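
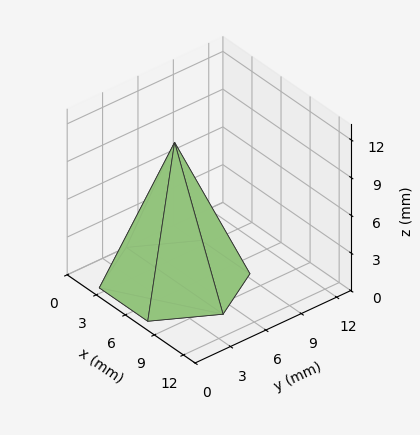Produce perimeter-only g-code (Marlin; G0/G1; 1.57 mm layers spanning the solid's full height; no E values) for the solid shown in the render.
Reading the render: the shape is a regular 6-sided pyramid, base circumscribed radius ≈ 5 mm, apex at z ≈ 11 mm (dimensions read to the nearest mm from the axis ticks). For the g-code, the solid's height is divided into equal slices at the stated Δz and each level perimeter traced with G1 moves after a G0 lift.

; perimeter-only toolpath
G21 ; units = mm
G90 ; absolute positioning
G28 ; home
; layer 1
G0 Z1.57
G0 X9.29 Y5.00
G1 X7.14 Y8.71
G1 X2.86 Y8.71
G1 X0.71 Y5.00
G1 X2.86 Y1.29
G1 X7.14 Y1.29
G1 X9.29 Y5.00
; layer 2
G0 Z3.14
G0 X8.57 Y5.00
G1 X6.79 Y8.09
G1 X3.21 Y8.09
G1 X1.43 Y5.00
G1 X3.21 Y1.91
G1 X6.79 Y1.91
G1 X8.57 Y5.00
; layer 3
G0 Z4.71
G0 X7.86 Y5.00
G1 X6.43 Y7.47
G1 X3.57 Y7.47
G1 X2.14 Y5.00
G1 X3.57 Y2.53
G1 X6.43 Y2.53
G1 X7.86 Y5.00
; layer 4
G0 Z6.29
G0 X7.14 Y5.00
G1 X6.07 Y6.86
G1 X3.93 Y6.86
G1 X2.86 Y5.00
G1 X3.93 Y3.14
G1 X6.07 Y3.14
G1 X7.14 Y5.00
; layer 5
G0 Z7.86
G0 X6.43 Y5.00
G1 X5.71 Y6.24
G1 X4.29 Y6.24
G1 X3.57 Y5.00
G1 X4.29 Y3.76
G1 X5.71 Y3.76
G1 X6.43 Y5.00
; layer 6
G0 Z9.43
G0 X5.71 Y5.00
G1 X5.36 Y5.62
G1 X4.64 Y5.62
G1 X4.29 Y5.00
G1 X4.64 Y4.38
G1 X5.36 Y4.38
G1 X5.71 Y5.00
M2 ; end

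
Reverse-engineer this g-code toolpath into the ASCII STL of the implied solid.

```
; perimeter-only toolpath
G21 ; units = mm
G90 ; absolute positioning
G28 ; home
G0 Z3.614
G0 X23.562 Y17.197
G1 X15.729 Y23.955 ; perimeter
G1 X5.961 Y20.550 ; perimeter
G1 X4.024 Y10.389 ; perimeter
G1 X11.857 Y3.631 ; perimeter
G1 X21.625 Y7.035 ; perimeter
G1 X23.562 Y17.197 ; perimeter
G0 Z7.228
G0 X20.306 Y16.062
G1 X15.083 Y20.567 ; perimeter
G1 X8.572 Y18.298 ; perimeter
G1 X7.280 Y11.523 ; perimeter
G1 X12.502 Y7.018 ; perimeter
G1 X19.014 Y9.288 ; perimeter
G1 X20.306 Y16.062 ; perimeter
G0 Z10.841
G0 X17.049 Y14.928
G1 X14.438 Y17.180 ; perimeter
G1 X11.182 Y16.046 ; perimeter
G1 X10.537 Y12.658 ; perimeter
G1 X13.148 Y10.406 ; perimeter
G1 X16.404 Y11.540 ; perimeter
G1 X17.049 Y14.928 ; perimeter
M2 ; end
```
solid part
  facet normal 0.0000 0.0000 -1.0000
    outer loop
      vertex 3.350 22.803 0.000
      vertex 16.374 27.342 0.000
      vertex 26.818 18.332 0.000
    endloop
  endfacet
  facet normal 0.0000 0.0000 -1.0000
    outer loop
      vertex 0.768 9.254 0.000
      vertex 3.350 22.803 0.000
      vertex 26.818 18.332 0.000
    endloop
  endfacet
  facet normal 0.0000 0.0000 -1.0000
    outer loop
      vertex 11.212 0.244 0.000
      vertex 0.768 9.254 0.000
      vertex 26.818 18.332 0.000
    endloop
  endfacet
  facet normal 0.0000 0.0000 -1.0000
    outer loop
      vertex 24.236 4.783 0.000
      vertex 11.212 0.244 0.000
      vertex 26.818 18.332 0.000
    endloop
  endfacet
  facet normal 0.5035 0.5837 0.6370
    outer loop
      vertex 26.818 18.332 0.000
      vertex 16.374 27.342 0.000
      vertex 13.793 13.793 14.455
    endloop
  endfacet
  facet normal -0.2537 0.7279 0.6370
    outer loop
      vertex 16.374 27.342 0.000
      vertex 3.350 22.803 0.000
      vertex 13.793 13.793 14.455
    endloop
  endfacet
  facet normal -0.7572 0.1443 0.6370
    outer loop
      vertex 3.350 22.803 0.000
      vertex 0.768 9.254 0.000
      vertex 13.793 13.793 14.455
    endloop
  endfacet
  facet normal -0.5035 -0.5837 0.6370
    outer loop
      vertex 0.768 9.254 0.000
      vertex 11.212 0.244 0.000
      vertex 13.793 13.793 14.455
    endloop
  endfacet
  facet normal 0.2537 -0.7279 0.6370
    outer loop
      vertex 11.212 0.244 0.000
      vertex 24.236 4.783 0.000
      vertex 13.793 13.793 14.455
    endloop
  endfacet
  facet normal 0.7572 -0.1443 0.6370
    outer loop
      vertex 24.236 4.783 0.000
      vertex 26.818 18.332 0.000
      vertex 13.793 13.793 14.455
    endloop
  endfacet
endsolid part

The G0 Z moves step by Δz≈3.614 mm. The G1 loops shrink linearly with z, so the solid tapers from its base footprint up to z≈14.5. Closing with a flat bottom cap and the tapered top and triangulating gives 10 facets — a regular 6-sided pyramid, base circumscribed radius ≈ 13.8 mm, apex at z ≈ 14.5 mm.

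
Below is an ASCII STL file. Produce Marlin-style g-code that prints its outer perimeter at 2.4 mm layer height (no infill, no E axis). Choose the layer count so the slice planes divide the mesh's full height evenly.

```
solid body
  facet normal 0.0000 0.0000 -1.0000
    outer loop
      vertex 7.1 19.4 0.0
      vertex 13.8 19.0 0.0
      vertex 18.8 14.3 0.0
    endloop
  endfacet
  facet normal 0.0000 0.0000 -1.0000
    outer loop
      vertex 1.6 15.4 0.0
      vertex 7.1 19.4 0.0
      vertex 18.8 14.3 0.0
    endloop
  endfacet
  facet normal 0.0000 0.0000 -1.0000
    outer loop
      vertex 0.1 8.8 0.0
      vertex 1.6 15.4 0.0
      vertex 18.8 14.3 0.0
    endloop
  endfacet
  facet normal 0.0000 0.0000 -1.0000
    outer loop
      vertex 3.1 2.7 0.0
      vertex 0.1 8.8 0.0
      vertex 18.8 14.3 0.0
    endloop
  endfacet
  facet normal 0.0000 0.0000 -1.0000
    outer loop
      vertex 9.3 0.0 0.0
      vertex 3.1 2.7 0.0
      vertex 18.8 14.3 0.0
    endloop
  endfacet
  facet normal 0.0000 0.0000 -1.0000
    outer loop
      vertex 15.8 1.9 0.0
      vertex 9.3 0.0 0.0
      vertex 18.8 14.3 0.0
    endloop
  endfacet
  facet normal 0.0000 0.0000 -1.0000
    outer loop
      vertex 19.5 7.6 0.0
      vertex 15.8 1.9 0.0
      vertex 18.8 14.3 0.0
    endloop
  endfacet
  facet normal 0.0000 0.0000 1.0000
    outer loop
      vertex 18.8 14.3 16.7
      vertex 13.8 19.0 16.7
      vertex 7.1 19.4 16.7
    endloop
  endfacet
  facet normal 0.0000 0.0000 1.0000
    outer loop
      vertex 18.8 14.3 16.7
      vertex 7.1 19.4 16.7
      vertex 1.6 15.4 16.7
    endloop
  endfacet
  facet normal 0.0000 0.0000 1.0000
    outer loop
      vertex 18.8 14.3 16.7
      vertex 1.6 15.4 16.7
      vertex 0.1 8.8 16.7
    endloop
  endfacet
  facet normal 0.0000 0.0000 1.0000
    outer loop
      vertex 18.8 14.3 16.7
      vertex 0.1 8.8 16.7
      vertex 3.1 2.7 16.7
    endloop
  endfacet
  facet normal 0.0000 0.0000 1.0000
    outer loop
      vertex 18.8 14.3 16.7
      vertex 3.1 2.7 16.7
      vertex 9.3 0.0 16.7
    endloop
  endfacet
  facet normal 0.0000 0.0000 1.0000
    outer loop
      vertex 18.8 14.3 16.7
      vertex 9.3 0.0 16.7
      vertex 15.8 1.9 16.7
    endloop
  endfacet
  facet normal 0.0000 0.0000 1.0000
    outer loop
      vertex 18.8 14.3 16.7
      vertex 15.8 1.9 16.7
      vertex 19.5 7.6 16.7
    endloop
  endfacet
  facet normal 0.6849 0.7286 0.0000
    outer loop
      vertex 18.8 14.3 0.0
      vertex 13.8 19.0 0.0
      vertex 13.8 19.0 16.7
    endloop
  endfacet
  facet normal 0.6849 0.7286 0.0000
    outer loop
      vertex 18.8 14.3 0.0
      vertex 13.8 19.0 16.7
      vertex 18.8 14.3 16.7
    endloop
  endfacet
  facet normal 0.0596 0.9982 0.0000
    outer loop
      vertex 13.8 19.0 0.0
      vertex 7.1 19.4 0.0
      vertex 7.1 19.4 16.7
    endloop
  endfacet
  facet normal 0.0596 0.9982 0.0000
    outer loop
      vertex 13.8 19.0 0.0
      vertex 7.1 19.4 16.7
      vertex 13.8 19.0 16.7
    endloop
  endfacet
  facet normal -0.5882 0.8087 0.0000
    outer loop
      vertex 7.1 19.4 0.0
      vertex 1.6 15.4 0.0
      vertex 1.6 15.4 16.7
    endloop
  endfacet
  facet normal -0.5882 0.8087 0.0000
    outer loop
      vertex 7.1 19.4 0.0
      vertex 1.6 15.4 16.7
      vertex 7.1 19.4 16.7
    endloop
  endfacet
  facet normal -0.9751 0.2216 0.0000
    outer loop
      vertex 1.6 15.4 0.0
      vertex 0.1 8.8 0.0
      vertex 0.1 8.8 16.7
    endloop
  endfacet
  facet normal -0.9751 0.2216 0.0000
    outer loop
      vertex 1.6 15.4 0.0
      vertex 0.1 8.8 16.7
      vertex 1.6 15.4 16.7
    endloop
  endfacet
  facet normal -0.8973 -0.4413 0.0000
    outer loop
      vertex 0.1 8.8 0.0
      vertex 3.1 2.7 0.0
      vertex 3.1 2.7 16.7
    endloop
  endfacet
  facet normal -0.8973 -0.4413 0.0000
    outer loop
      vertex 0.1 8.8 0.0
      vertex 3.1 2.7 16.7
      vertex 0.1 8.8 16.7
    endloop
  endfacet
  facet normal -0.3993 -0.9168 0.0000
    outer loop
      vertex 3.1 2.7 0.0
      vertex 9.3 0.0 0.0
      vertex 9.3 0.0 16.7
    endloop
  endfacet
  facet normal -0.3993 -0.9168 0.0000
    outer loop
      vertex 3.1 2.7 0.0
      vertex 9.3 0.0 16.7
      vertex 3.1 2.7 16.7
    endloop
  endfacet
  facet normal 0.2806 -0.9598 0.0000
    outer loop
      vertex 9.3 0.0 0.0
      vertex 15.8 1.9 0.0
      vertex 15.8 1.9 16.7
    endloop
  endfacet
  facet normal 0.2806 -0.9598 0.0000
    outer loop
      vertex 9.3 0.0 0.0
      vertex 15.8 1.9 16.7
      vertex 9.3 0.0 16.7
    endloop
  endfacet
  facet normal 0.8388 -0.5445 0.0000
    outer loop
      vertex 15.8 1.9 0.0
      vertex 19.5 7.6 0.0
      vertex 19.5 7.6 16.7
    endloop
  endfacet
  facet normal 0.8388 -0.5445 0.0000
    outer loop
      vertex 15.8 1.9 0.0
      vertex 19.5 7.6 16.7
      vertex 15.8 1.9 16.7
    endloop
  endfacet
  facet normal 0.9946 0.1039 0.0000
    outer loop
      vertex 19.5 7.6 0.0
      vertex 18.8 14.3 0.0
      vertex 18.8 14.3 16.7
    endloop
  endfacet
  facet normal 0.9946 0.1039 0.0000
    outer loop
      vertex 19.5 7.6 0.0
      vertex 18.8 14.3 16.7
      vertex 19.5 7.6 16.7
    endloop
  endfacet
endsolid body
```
; perimeter-only toolpath
G21 ; units = mm
G90 ; absolute positioning
G28 ; home
; layer 1
G0 Z2.4
G0 X18.8 Y14.3
G1 X13.8 Y19.0
G1 X7.1 Y19.4
G1 X1.6 Y15.4
G1 X0.1 Y8.8
G1 X3.1 Y2.7
G1 X9.3 Y0.0
G1 X15.8 Y1.9
G1 X19.5 Y7.6
G1 X18.8 Y14.3
; layer 2
G0 Z4.8
G0 X18.8 Y14.3
G1 X13.8 Y19.0
G1 X7.1 Y19.4
G1 X1.6 Y15.4
G1 X0.1 Y8.8
G1 X3.1 Y2.7
G1 X9.3 Y0.0
G1 X15.8 Y1.9
G1 X19.5 Y7.6
G1 X18.8 Y14.3
; layer 3
G0 Z7.2
G0 X18.8 Y14.3
G1 X13.8 Y19.0
G1 X7.1 Y19.4
G1 X1.6 Y15.4
G1 X0.1 Y8.8
G1 X3.1 Y2.7
G1 X9.3 Y0.0
G1 X15.8 Y1.9
G1 X19.5 Y7.6
G1 X18.8 Y14.3
; layer 4
G0 Z9.5
G0 X18.8 Y14.3
G1 X13.8 Y19.0
G1 X7.1 Y19.4
G1 X1.6 Y15.4
G1 X0.1 Y8.8
G1 X3.1 Y2.7
G1 X9.3 Y0.0
G1 X15.8 Y1.9
G1 X19.5 Y7.6
G1 X18.8 Y14.3
; layer 5
G0 Z11.9
G0 X18.8 Y14.3
G1 X13.8 Y19.0
G1 X7.1 Y19.4
G1 X1.6 Y15.4
G1 X0.1 Y8.8
G1 X3.1 Y2.7
G1 X9.3 Y0.0
G1 X15.8 Y1.9
G1 X19.5 Y7.6
G1 X18.8 Y14.3
; layer 6
G0 Z14.3
G0 X18.8 Y14.3
G1 X13.8 Y19.0
G1 X7.1 Y19.4
G1 X1.6 Y15.4
G1 X0.1 Y8.8
G1 X3.1 Y2.7
G1 X9.3 Y0.0
G1 X15.8 Y1.9
G1 X19.5 Y7.6
G1 X18.8 Y14.3
; layer 7
G0 Z16.7
G0 X18.8 Y14.3
G1 X13.8 Y19.0
G1 X7.1 Y19.4
G1 X1.6 Y15.4
G1 X0.1 Y8.8
G1 X3.1 Y2.7
G1 X9.3 Y0.0
G1 X15.8 Y1.9
G1 X19.5 Y7.6
G1 X18.8 Y14.3
M2 ; end

The solid is a regular 9-sided prism (a cylinder approximated with 9 flat sides), circumscribed radius ≈ 9.9 mm, height ≈ 16.7 mm. Slicing at Δz = 2.4 mm — 7 equal slices spanning the solid's height, so layer i sits at z = i·h/7 — gives 7 non-empty perimeters. Each is a 9-segment closed polygon; G0 lifts to the layer z and rapids to the start vertex, then G1 traces the edges.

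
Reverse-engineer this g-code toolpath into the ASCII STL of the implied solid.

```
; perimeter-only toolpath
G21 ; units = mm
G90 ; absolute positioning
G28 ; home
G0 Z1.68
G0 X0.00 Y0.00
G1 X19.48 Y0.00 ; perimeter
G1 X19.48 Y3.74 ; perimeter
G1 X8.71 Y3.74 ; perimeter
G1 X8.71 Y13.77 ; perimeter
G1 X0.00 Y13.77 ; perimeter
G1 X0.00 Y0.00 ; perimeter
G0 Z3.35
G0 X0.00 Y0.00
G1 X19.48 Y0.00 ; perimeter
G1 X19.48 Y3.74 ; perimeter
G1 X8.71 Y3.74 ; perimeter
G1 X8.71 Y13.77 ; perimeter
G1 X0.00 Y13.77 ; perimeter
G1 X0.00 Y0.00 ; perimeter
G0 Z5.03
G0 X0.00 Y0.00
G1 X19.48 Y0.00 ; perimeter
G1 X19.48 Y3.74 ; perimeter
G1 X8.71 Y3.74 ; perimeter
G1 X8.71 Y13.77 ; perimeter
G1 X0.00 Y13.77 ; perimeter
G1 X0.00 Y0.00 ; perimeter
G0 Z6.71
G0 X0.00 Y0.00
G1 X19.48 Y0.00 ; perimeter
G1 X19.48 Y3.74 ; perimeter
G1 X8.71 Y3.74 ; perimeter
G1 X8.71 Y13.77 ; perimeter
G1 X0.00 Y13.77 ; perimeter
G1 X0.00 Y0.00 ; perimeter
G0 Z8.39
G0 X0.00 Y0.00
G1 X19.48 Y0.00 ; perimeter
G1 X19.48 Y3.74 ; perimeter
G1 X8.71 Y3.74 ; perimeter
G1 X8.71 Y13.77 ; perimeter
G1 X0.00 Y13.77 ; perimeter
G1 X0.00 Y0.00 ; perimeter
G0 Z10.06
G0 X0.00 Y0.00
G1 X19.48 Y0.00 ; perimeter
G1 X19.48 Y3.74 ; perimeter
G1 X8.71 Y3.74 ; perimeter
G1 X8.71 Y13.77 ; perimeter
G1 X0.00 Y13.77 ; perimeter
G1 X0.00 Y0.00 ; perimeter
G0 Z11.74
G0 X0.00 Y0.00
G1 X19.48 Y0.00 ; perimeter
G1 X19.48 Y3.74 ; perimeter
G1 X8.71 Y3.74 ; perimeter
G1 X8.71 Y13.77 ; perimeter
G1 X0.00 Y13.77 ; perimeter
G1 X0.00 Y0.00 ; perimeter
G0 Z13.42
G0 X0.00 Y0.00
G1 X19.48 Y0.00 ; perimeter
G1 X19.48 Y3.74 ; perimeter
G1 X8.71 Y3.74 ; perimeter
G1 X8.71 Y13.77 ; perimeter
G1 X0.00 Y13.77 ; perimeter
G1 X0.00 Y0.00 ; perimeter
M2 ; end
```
solid part
  facet normal 0.0000 0.0000 -1.0000
    outer loop
      vertex 19.48 3.74 0.00
      vertex 19.48 0.00 0.00
      vertex 0.00 0.00 0.00
    endloop
  endfacet
  facet normal 0.0000 0.0000 -1.0000
    outer loop
      vertex 8.71 3.74 0.00
      vertex 19.48 3.74 0.00
      vertex 0.00 0.00 0.00
    endloop
  endfacet
  facet normal 0.0000 0.0000 -1.0000
    outer loop
      vertex 8.71 13.77 0.00
      vertex 8.71 3.74 0.00
      vertex 0.00 0.00 0.00
    endloop
  endfacet
  facet normal 0.0000 0.0000 -1.0000
    outer loop
      vertex 0.00 13.77 0.00
      vertex 8.71 13.77 0.00
      vertex 0.00 0.00 0.00
    endloop
  endfacet
  facet normal 0.0000 0.0000 1.0000
    outer loop
      vertex 0.00 0.00 13.42
      vertex 19.48 0.00 13.42
      vertex 19.48 3.74 13.42
    endloop
  endfacet
  facet normal 0.0000 0.0000 1.0000
    outer loop
      vertex 0.00 0.00 13.42
      vertex 19.48 3.74 13.42
      vertex 8.71 3.74 13.42
    endloop
  endfacet
  facet normal 0.0000 0.0000 1.0000
    outer loop
      vertex 0.00 0.00 13.42
      vertex 8.71 3.74 13.42
      vertex 8.71 13.77 13.42
    endloop
  endfacet
  facet normal 0.0000 0.0000 1.0000
    outer loop
      vertex 0.00 0.00 13.42
      vertex 8.71 13.77 13.42
      vertex 0.00 13.77 13.42
    endloop
  endfacet
  facet normal 0.0000 -1.0000 0.0000
    outer loop
      vertex 0.00 0.00 0.00
      vertex 19.48 0.00 0.00
      vertex 19.48 0.00 13.42
    endloop
  endfacet
  facet normal 0.0000 -1.0000 0.0000
    outer loop
      vertex 0.00 0.00 0.00
      vertex 19.48 0.00 13.42
      vertex 0.00 0.00 13.42
    endloop
  endfacet
  facet normal 1.0000 0.0000 0.0000
    outer loop
      vertex 19.48 0.00 0.00
      vertex 19.48 3.74 0.00
      vertex 19.48 3.74 13.42
    endloop
  endfacet
  facet normal 1.0000 0.0000 0.0000
    outer loop
      vertex 19.48 0.00 0.00
      vertex 19.48 3.74 13.42
      vertex 19.48 0.00 13.42
    endloop
  endfacet
  facet normal 0.0000 1.0000 0.0000
    outer loop
      vertex 19.48 3.74 0.00
      vertex 8.71 3.74 0.00
      vertex 8.71 3.74 13.42
    endloop
  endfacet
  facet normal 0.0000 1.0000 0.0000
    outer loop
      vertex 19.48 3.74 0.00
      vertex 8.71 3.74 13.42
      vertex 19.48 3.74 13.42
    endloop
  endfacet
  facet normal 1.0000 0.0000 0.0000
    outer loop
      vertex 8.71 3.74 0.00
      vertex 8.71 13.77 0.00
      vertex 8.71 13.77 13.42
    endloop
  endfacet
  facet normal 1.0000 0.0000 0.0000
    outer loop
      vertex 8.71 3.74 0.00
      vertex 8.71 13.77 13.42
      vertex 8.71 3.74 13.42
    endloop
  endfacet
  facet normal 0.0000 1.0000 0.0000
    outer loop
      vertex 8.71 13.77 0.00
      vertex 0.00 13.77 0.00
      vertex 0.00 13.77 13.42
    endloop
  endfacet
  facet normal 0.0000 1.0000 0.0000
    outer loop
      vertex 8.71 13.77 0.00
      vertex 0.00 13.77 13.42
      vertex 8.71 13.77 13.42
    endloop
  endfacet
  facet normal -1.0000 0.0000 0.0000
    outer loop
      vertex 0.00 13.77 0.00
      vertex 0.00 0.00 0.00
      vertex 0.00 0.00 13.42
    endloop
  endfacet
  facet normal -1.0000 0.0000 0.0000
    outer loop
      vertex 0.00 13.77 0.00
      vertex 0.00 0.00 13.42
      vertex 0.00 13.77 13.42
    endloop
  endfacet
endsolid part

The G0 Z moves step by Δz≈1.68 mm. Every layer's G1 loop is the same polygon, so the solid is a straight extrusion of it from z=0 to z≈13.4. Closing with flat bottom and top caps and triangulating gives 20 facets — an L-shaped prism: outer 19.5 × 13.8 mm, arm thicknesses ≈ 3.74 mm (horizontal) and 8.71 mm (vertical), extruded 13.4 mm in z.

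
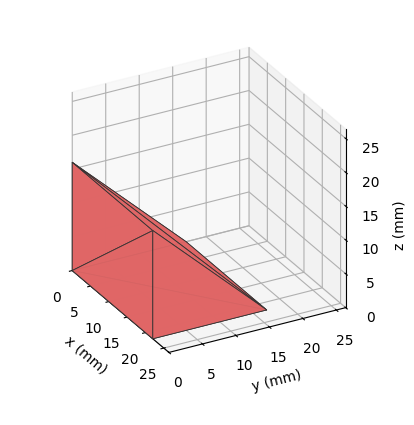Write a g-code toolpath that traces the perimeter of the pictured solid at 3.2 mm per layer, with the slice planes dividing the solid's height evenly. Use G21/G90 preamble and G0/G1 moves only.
Reading the render: the shape is a wedge (ramp): 22 × 17 mm base, rising to 16 mm along the y=0 edge and sloping linearly to z=0 at y=17 (dimensions read to the nearest mm from the axis ticks). For the g-code, the solid's height is divided into equal slices at the stated Δz and each level perimeter traced with G1 moves after a G0 lift.

; perimeter-only toolpath
G21 ; units = mm
G90 ; absolute positioning
G28 ; home
; layer 1
G0 Z3.2
G0 X0.0 Y0.0
G1 X22.0 Y0.0
G1 X22.0 Y13.6
G1 X0.0 Y13.6
G1 X0.0 Y0.0
; layer 2
G0 Z6.4
G0 X0.0 Y0.0
G1 X22.0 Y0.0
G1 X22.0 Y10.2
G1 X0.0 Y10.2
G1 X0.0 Y0.0
; layer 3
G0 Z9.6
G0 X0.0 Y0.0
G1 X22.0 Y0.0
G1 X22.0 Y6.8
G1 X0.0 Y6.8
G1 X0.0 Y0.0
; layer 4
G0 Z12.8
G0 X0.0 Y0.0
G1 X22.0 Y0.0
G1 X22.0 Y3.4
G1 X0.0 Y3.4
G1 X0.0 Y0.0
M2 ; end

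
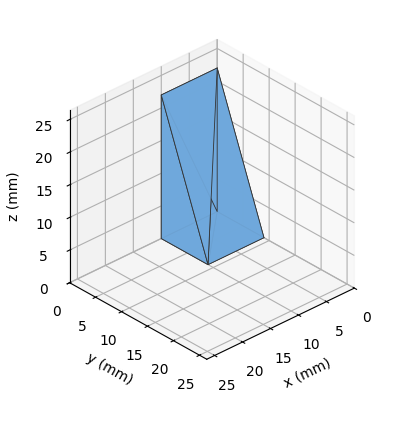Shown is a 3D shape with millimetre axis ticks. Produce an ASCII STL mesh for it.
Reading the render: the shape is a wedge (ramp): 10 × 9 mm base, rising to 22 mm along the y=0 edge and sloping linearly to z=0 at y=9 (dimensions read to the nearest mm from the axis ticks). For the STL, each face is triangulated and given an outward normal.

solid part
  facet normal 0.0000 0.0000 -1.0000
    outer loop
      vertex 10.0 9.0 0.0
      vertex 10.0 0.0 0.0
      vertex 0.0 0.0 0.0
    endloop
  endfacet
  facet normal 0.0000 0.0000 -1.0000
    outer loop
      vertex 0.0 9.0 0.0
      vertex 10.0 9.0 0.0
      vertex 0.0 0.0 0.0
    endloop
  endfacet
  facet normal 0.0000 -1.0000 0.0000
    outer loop
      vertex 0.0 0.0 0.0
      vertex 10.0 0.0 0.0
      vertex 10.0 0.0 22.0
    endloop
  endfacet
  facet normal 0.0000 -1.0000 0.0000
    outer loop
      vertex 0.0 0.0 0.0
      vertex 10.0 0.0 22.0
      vertex 0.0 0.0 22.0
    endloop
  endfacet
  facet normal 0.0000 0.9255 0.3786
    outer loop
      vertex 0.0 0.0 22.0
      vertex 10.0 0.0 22.0
      vertex 10.0 9.0 0.0
    endloop
  endfacet
  facet normal 0.0000 0.9255 0.3786
    outer loop
      vertex 0.0 0.0 22.0
      vertex 10.0 9.0 0.0
      vertex 0.0 9.0 0.0
    endloop
  endfacet
  facet normal -1.0000 0.0000 0.0000
    outer loop
      vertex 0.0 0.0 22.0
      vertex 0.0 9.0 0.0
      vertex 0.0 0.0 0.0
    endloop
  endfacet
  facet normal 1.0000 0.0000 0.0000
    outer loop
      vertex 10.0 0.0 0.0
      vertex 10.0 9.0 0.0
      vertex 10.0 0.0 22.0
    endloop
  endfacet
endsolid part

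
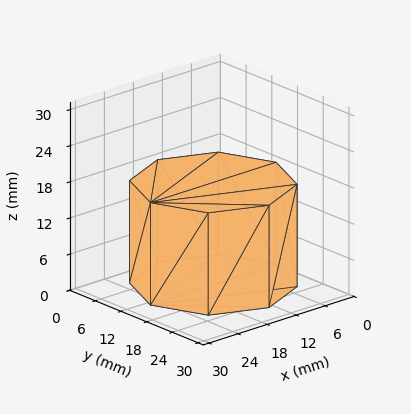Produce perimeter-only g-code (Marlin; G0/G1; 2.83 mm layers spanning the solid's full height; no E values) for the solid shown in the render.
Reading the render: the shape is a regular 8-sided prism (a cylinder approximated with 8 flat sides), circumscribed radius ≈ 13 mm, height ≈ 17 mm (dimensions read to the nearest mm from the axis ticks). For the g-code, the solid's height is divided into equal slices at the stated Δz and each level perimeter traced with G1 moves after a G0 lift.

; perimeter-only toolpath
G21 ; units = mm
G90 ; absolute positioning
G28 ; home
; layer 1
G0 Z2.83
G0 X26.00 Y13.00
G1 X22.19 Y22.19
G1 X13.00 Y26.00
G1 X3.81 Y22.19
G1 X0.00 Y13.00
G1 X3.81 Y3.81
G1 X13.00 Y0.00
G1 X22.19 Y3.81
G1 X26.00 Y13.00
; layer 2
G0 Z5.67
G0 X26.00 Y13.00
G1 X22.19 Y22.19
G1 X13.00 Y26.00
G1 X3.81 Y22.19
G1 X0.00 Y13.00
G1 X3.81 Y3.81
G1 X13.00 Y0.00
G1 X22.19 Y3.81
G1 X26.00 Y13.00
; layer 3
G0 Z8.50
G0 X26.00 Y13.00
G1 X22.19 Y22.19
G1 X13.00 Y26.00
G1 X3.81 Y22.19
G1 X0.00 Y13.00
G1 X3.81 Y3.81
G1 X13.00 Y0.00
G1 X22.19 Y3.81
G1 X26.00 Y13.00
; layer 4
G0 Z11.33
G0 X26.00 Y13.00
G1 X22.19 Y22.19
G1 X13.00 Y26.00
G1 X3.81 Y22.19
G1 X0.00 Y13.00
G1 X3.81 Y3.81
G1 X13.00 Y0.00
G1 X22.19 Y3.81
G1 X26.00 Y13.00
; layer 5
G0 Z14.17
G0 X26.00 Y13.00
G1 X22.19 Y22.19
G1 X13.00 Y26.00
G1 X3.81 Y22.19
G1 X0.00 Y13.00
G1 X3.81 Y3.81
G1 X13.00 Y0.00
G1 X22.19 Y3.81
G1 X26.00 Y13.00
; layer 6
G0 Z17.00
G0 X26.00 Y13.00
G1 X22.19 Y22.19
G1 X13.00 Y26.00
G1 X3.81 Y22.19
G1 X0.00 Y13.00
G1 X3.81 Y3.81
G1 X13.00 Y0.00
G1 X22.19 Y3.81
G1 X26.00 Y13.00
M2 ; end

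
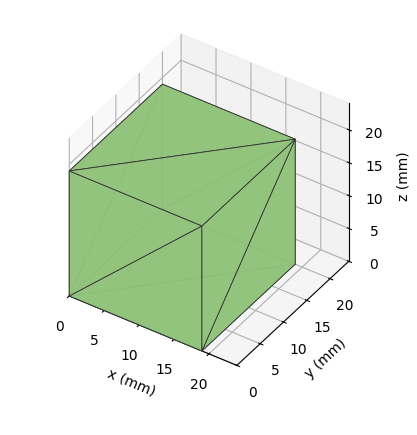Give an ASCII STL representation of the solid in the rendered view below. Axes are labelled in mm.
Reading the render: the shape is a rectangular box, roughly 19 × 20 mm footprint and 19 mm tall (dimensions read to the nearest mm from the axis ticks). For the STL, each face is triangulated and given an outward normal.

solid part
  facet normal 0.0000 0.0000 -1.0000
    outer loop
      vertex 19.00 20.00 0.00
      vertex 19.00 0.00 0.00
      vertex 0.00 0.00 0.00
    endloop
  endfacet
  facet normal 0.0000 0.0000 -1.0000
    outer loop
      vertex 0.00 20.00 0.00
      vertex 19.00 20.00 0.00
      vertex 0.00 0.00 0.00
    endloop
  endfacet
  facet normal 0.0000 0.0000 1.0000
    outer loop
      vertex 0.00 0.00 19.00
      vertex 19.00 0.00 19.00
      vertex 19.00 20.00 19.00
    endloop
  endfacet
  facet normal 0.0000 0.0000 1.0000
    outer loop
      vertex 0.00 0.00 19.00
      vertex 19.00 20.00 19.00
      vertex 0.00 20.00 19.00
    endloop
  endfacet
  facet normal 0.0000 -1.0000 0.0000
    outer loop
      vertex 0.00 0.00 0.00
      vertex 19.00 0.00 0.00
      vertex 19.00 0.00 19.00
    endloop
  endfacet
  facet normal 0.0000 -1.0000 0.0000
    outer loop
      vertex 0.00 0.00 0.00
      vertex 19.00 0.00 19.00
      vertex 0.00 0.00 19.00
    endloop
  endfacet
  facet normal 0.0000 1.0000 0.0000
    outer loop
      vertex 19.00 20.00 19.00
      vertex 19.00 20.00 0.00
      vertex 0.00 20.00 0.00
    endloop
  endfacet
  facet normal 0.0000 1.0000 0.0000
    outer loop
      vertex 0.00 20.00 19.00
      vertex 19.00 20.00 19.00
      vertex 0.00 20.00 0.00
    endloop
  endfacet
  facet normal -1.0000 0.0000 0.0000
    outer loop
      vertex 0.00 20.00 19.00
      vertex 0.00 20.00 0.00
      vertex 0.00 0.00 0.00
    endloop
  endfacet
  facet normal -1.0000 0.0000 0.0000
    outer loop
      vertex 0.00 0.00 19.00
      vertex 0.00 20.00 19.00
      vertex 0.00 0.00 0.00
    endloop
  endfacet
  facet normal 1.0000 0.0000 0.0000
    outer loop
      vertex 19.00 0.00 0.00
      vertex 19.00 20.00 0.00
      vertex 19.00 20.00 19.00
    endloop
  endfacet
  facet normal 1.0000 0.0000 0.0000
    outer loop
      vertex 19.00 0.00 0.00
      vertex 19.00 20.00 19.00
      vertex 19.00 0.00 19.00
    endloop
  endfacet
endsolid part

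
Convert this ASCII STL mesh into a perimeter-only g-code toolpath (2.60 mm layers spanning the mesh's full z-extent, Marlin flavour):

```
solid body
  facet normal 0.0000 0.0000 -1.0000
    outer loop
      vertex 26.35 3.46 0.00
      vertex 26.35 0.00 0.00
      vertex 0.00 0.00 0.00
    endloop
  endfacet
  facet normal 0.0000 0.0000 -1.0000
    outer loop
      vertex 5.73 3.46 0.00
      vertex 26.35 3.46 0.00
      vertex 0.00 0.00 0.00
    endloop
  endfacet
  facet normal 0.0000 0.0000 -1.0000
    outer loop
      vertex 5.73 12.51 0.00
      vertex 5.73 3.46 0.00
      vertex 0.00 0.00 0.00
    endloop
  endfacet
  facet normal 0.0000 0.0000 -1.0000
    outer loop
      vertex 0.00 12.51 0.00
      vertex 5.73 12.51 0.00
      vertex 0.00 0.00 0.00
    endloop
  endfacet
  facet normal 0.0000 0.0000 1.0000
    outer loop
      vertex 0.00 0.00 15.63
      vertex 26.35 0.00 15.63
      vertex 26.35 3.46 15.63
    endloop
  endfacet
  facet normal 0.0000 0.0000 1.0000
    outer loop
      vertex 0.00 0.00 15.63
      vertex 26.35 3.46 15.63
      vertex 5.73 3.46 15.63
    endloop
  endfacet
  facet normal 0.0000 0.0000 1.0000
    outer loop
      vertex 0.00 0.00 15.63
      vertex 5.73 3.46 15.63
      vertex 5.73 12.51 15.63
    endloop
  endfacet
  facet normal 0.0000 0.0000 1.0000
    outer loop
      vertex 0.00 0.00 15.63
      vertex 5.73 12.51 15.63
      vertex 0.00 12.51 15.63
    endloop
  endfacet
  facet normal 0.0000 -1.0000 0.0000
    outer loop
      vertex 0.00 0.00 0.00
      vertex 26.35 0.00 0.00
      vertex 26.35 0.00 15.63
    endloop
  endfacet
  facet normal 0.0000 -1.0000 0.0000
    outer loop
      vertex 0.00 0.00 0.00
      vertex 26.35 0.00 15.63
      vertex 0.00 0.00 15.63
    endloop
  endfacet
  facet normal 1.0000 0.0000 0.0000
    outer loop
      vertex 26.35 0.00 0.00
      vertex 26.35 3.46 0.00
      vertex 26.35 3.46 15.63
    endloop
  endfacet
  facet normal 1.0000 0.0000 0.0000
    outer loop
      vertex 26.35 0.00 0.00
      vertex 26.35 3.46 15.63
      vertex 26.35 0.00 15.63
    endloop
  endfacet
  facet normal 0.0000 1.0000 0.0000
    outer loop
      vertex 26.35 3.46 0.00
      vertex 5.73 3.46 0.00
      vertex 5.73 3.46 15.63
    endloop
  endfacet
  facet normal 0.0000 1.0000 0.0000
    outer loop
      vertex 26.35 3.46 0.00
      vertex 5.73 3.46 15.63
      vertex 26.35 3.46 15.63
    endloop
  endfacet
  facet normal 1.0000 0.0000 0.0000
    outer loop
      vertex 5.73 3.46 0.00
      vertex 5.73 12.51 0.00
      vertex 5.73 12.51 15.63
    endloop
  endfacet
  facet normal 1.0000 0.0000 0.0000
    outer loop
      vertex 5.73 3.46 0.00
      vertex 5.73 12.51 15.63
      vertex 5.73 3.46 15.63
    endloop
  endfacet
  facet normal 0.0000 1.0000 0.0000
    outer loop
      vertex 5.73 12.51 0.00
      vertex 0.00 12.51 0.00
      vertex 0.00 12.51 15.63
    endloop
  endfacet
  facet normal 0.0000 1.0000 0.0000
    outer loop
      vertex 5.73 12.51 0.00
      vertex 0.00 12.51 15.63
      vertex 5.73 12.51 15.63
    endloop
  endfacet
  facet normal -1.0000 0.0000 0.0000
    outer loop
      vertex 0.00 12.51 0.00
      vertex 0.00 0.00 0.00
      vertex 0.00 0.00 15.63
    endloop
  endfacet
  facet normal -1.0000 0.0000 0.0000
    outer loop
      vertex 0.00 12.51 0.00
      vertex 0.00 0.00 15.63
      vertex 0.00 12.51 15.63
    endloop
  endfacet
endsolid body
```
; perimeter-only toolpath
G21 ; units = mm
G90 ; absolute positioning
G28 ; home
; layer 1
G0 Z2.60
G0 X0.00 Y0.00
G1 X26.35 Y0.00
G1 X26.35 Y3.46
G1 X5.73 Y3.46
G1 X5.73 Y12.51
G1 X0.00 Y12.51
G1 X0.00 Y0.00
; layer 2
G0 Z5.21
G0 X0.00 Y0.00
G1 X26.35 Y0.00
G1 X26.35 Y3.46
G1 X5.73 Y3.46
G1 X5.73 Y12.51
G1 X0.00 Y12.51
G1 X0.00 Y0.00
; layer 3
G0 Z7.81
G0 X0.00 Y0.00
G1 X26.35 Y0.00
G1 X26.35 Y3.46
G1 X5.73 Y3.46
G1 X5.73 Y12.51
G1 X0.00 Y12.51
G1 X0.00 Y0.00
; layer 4
G0 Z10.42
G0 X0.00 Y0.00
G1 X26.35 Y0.00
G1 X26.35 Y3.46
G1 X5.73 Y3.46
G1 X5.73 Y12.51
G1 X0.00 Y12.51
G1 X0.00 Y0.00
; layer 5
G0 Z13.03
G0 X0.00 Y0.00
G1 X26.35 Y0.00
G1 X26.35 Y3.46
G1 X5.73 Y3.46
G1 X5.73 Y12.51
G1 X0.00 Y12.51
G1 X0.00 Y0.00
; layer 6
G0 Z15.63
G0 X0.00 Y0.00
G1 X26.35 Y0.00
G1 X26.35 Y3.46
G1 X5.73 Y3.46
G1 X5.73 Y12.51
G1 X0.00 Y12.51
G1 X0.00 Y0.00
M2 ; end

The solid is an L-shaped prism: outer 26.4 × 12.5 mm, arm thicknesses ≈ 3.46 mm (horizontal) and 5.73 mm (vertical), extruded 15.6 mm in z. Slicing at Δz = 2.60 mm — 6 equal slices spanning the solid's height, so layer i sits at z = i·h/6 — gives 6 non-empty perimeters. Each is a 6-segment closed polygon; G0 lifts to the layer z and rapids to the start vertex, then G1 traces the edges.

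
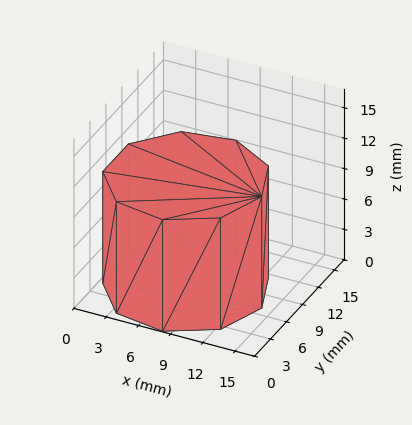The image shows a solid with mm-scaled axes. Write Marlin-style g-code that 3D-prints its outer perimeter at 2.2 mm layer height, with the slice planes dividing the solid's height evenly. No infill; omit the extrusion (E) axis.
Reading the render: the shape is a regular 9-sided prism (a cylinder approximated with 9 flat sides), circumscribed radius ≈ 7 mm, height ≈ 11 mm (dimensions read to the nearest mm from the axis ticks). For the g-code, the solid's height is divided into equal slices at the stated Δz and each level perimeter traced with G1 moves after a G0 lift.

; perimeter-only toolpath
G21 ; units = mm
G90 ; absolute positioning
G28 ; home
; layer 1
G0 Z2.2
G0 X14.0 Y7.0
G1 X12.4 Y11.5
G1 X8.2 Y13.9
G1 X3.5 Y13.1
G1 X0.4 Y9.4
G1 X0.4 Y4.6
G1 X3.5 Y0.9
G1 X8.2 Y0.1
G1 X12.4 Y2.5
G1 X14.0 Y7.0
; layer 2
G0 Z4.4
G0 X14.0 Y7.0
G1 X12.4 Y11.5
G1 X8.2 Y13.9
G1 X3.5 Y13.1
G1 X0.4 Y9.4
G1 X0.4 Y4.6
G1 X3.5 Y0.9
G1 X8.2 Y0.1
G1 X12.4 Y2.5
G1 X14.0 Y7.0
; layer 3
G0 Z6.6
G0 X14.0 Y7.0
G1 X12.4 Y11.5
G1 X8.2 Y13.9
G1 X3.5 Y13.1
G1 X0.4 Y9.4
G1 X0.4 Y4.6
G1 X3.5 Y0.9
G1 X8.2 Y0.1
G1 X12.4 Y2.5
G1 X14.0 Y7.0
; layer 4
G0 Z8.8
G0 X14.0 Y7.0
G1 X12.4 Y11.5
G1 X8.2 Y13.9
G1 X3.5 Y13.1
G1 X0.4 Y9.4
G1 X0.4 Y4.6
G1 X3.5 Y0.9
G1 X8.2 Y0.1
G1 X12.4 Y2.5
G1 X14.0 Y7.0
; layer 5
G0 Z11.0
G0 X14.0 Y7.0
G1 X12.4 Y11.5
G1 X8.2 Y13.9
G1 X3.5 Y13.1
G1 X0.4 Y9.4
G1 X0.4 Y4.6
G1 X3.5 Y0.9
G1 X8.2 Y0.1
G1 X12.4 Y2.5
G1 X14.0 Y7.0
M2 ; end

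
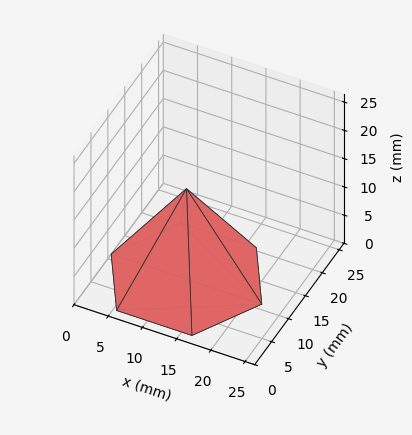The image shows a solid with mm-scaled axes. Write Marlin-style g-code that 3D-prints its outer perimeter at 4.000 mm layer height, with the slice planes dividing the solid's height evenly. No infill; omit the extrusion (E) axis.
Reading the render: the shape is a regular 6-sided pyramid, base circumscribed radius ≈ 11 mm, apex at z ≈ 16 mm (dimensions read to the nearest mm from the axis ticks). For the g-code, the solid's height is divided into equal slices at the stated Δz and each level perimeter traced with G1 moves after a G0 lift.

; perimeter-only toolpath
G21 ; units = mm
G90 ; absolute positioning
G28 ; home
; layer 1
G0 Z4.000
G0 X19.250 Y11.000
G1 X15.125 Y18.145
G1 X6.875 Y18.145
G1 X2.750 Y11.000
G1 X6.875 Y3.856
G1 X15.125 Y3.856
G1 X19.250 Y11.000
; layer 2
G0 Z8.000
G0 X16.500 Y11.000
G1 X13.750 Y15.763
G1 X8.250 Y15.763
G1 X5.500 Y11.000
G1 X8.250 Y6.237
G1 X13.750 Y6.237
G1 X16.500 Y11.000
; layer 3
G0 Z12.000
G0 X13.750 Y11.000
G1 X12.375 Y13.381
G1 X9.625 Y13.381
G1 X8.250 Y11.000
G1 X9.625 Y8.618
G1 X12.375 Y8.618
G1 X13.750 Y11.000
M2 ; end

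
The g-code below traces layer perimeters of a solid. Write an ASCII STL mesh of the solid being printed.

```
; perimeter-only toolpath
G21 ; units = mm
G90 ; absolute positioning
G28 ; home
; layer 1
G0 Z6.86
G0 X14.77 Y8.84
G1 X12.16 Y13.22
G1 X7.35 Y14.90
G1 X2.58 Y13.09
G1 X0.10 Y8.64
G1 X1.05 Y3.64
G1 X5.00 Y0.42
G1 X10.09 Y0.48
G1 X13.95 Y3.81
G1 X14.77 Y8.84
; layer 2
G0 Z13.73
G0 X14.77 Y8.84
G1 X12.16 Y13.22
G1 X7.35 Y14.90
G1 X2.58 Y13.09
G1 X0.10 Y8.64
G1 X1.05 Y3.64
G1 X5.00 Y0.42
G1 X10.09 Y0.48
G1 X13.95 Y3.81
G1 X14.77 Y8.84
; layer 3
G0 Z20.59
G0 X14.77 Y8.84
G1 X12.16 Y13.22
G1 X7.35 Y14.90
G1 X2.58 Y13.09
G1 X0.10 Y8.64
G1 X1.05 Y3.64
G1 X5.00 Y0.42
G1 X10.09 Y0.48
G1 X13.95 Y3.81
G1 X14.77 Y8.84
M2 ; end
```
solid part
  facet normal 0.0000 0.0000 -1.0000
    outer loop
      vertex 7.35 14.90 0.00
      vertex 12.16 13.22 0.00
      vertex 14.77 8.84 0.00
    endloop
  endfacet
  facet normal 0.0000 0.0000 -1.0000
    outer loop
      vertex 2.58 13.09 0.00
      vertex 7.35 14.90 0.00
      vertex 14.77 8.84 0.00
    endloop
  endfacet
  facet normal 0.0000 0.0000 -1.0000
    outer loop
      vertex 0.10 8.64 0.00
      vertex 2.58 13.09 0.00
      vertex 14.77 8.84 0.00
    endloop
  endfacet
  facet normal 0.0000 0.0000 -1.0000
    outer loop
      vertex 1.05 3.64 0.00
      vertex 0.10 8.64 0.00
      vertex 14.77 8.84 0.00
    endloop
  endfacet
  facet normal 0.0000 0.0000 -1.0000
    outer loop
      vertex 5.00 0.42 0.00
      vertex 1.05 3.64 0.00
      vertex 14.77 8.84 0.00
    endloop
  endfacet
  facet normal 0.0000 0.0000 -1.0000
    outer loop
      vertex 10.09 0.48 0.00
      vertex 5.00 0.42 0.00
      vertex 14.77 8.84 0.00
    endloop
  endfacet
  facet normal 0.0000 0.0000 -1.0000
    outer loop
      vertex 13.95 3.81 0.00
      vertex 10.09 0.48 0.00
      vertex 14.77 8.84 0.00
    endloop
  endfacet
  facet normal 0.0000 0.0000 1.0000
    outer loop
      vertex 14.77 8.84 20.59
      vertex 12.16 13.22 20.59
      vertex 7.35 14.90 20.59
    endloop
  endfacet
  facet normal 0.0000 0.0000 1.0000
    outer loop
      vertex 14.77 8.84 20.59
      vertex 7.35 14.90 20.59
      vertex 2.58 13.09 20.59
    endloop
  endfacet
  facet normal 0.0000 0.0000 1.0000
    outer loop
      vertex 14.77 8.84 20.59
      vertex 2.58 13.09 20.59
      vertex 0.10 8.64 20.59
    endloop
  endfacet
  facet normal 0.0000 0.0000 1.0000
    outer loop
      vertex 14.77 8.84 20.59
      vertex 0.10 8.64 20.59
      vertex 1.05 3.64 20.59
    endloop
  endfacet
  facet normal 0.0000 0.0000 1.0000
    outer loop
      vertex 14.77 8.84 20.59
      vertex 1.05 3.64 20.59
      vertex 5.00 0.42 20.59
    endloop
  endfacet
  facet normal 0.0000 0.0000 1.0000
    outer loop
      vertex 14.77 8.84 20.59
      vertex 5.00 0.42 20.59
      vertex 10.09 0.48 20.59
    endloop
  endfacet
  facet normal 0.0000 0.0000 1.0000
    outer loop
      vertex 14.77 8.84 20.59
      vertex 10.09 0.48 20.59
      vertex 13.95 3.81 20.59
    endloop
  endfacet
  facet normal 0.8590 0.5119 0.0000
    outer loop
      vertex 14.77 8.84 0.00
      vertex 12.16 13.22 0.00
      vertex 12.16 13.22 20.59
    endloop
  endfacet
  facet normal 0.8590 0.5119 0.0000
    outer loop
      vertex 14.77 8.84 0.00
      vertex 12.16 13.22 20.59
      vertex 14.77 8.84 20.59
    endloop
  endfacet
  facet normal 0.3297 0.9441 0.0000
    outer loop
      vertex 12.16 13.22 0.00
      vertex 7.35 14.90 0.00
      vertex 7.35 14.90 20.59
    endloop
  endfacet
  facet normal 0.3297 0.9441 0.0000
    outer loop
      vertex 12.16 13.22 0.00
      vertex 7.35 14.90 20.59
      vertex 12.16 13.22 20.59
    endloop
  endfacet
  facet normal -0.3548 0.9350 0.0000
    outer loop
      vertex 7.35 14.90 0.00
      vertex 2.58 13.09 0.00
      vertex 2.58 13.09 20.59
    endloop
  endfacet
  facet normal -0.3548 0.9350 0.0000
    outer loop
      vertex 7.35 14.90 0.00
      vertex 2.58 13.09 20.59
      vertex 7.35 14.90 20.59
    endloop
  endfacet
  facet normal -0.8735 0.4868 0.0000
    outer loop
      vertex 2.58 13.09 0.00
      vertex 0.10 8.64 0.00
      vertex 0.10 8.64 20.59
    endloop
  endfacet
  facet normal -0.8735 0.4868 0.0000
    outer loop
      vertex 2.58 13.09 0.00
      vertex 0.10 8.64 20.59
      vertex 2.58 13.09 20.59
    endloop
  endfacet
  facet normal -0.9824 -0.1867 0.0000
    outer loop
      vertex 0.10 8.64 0.00
      vertex 1.05 3.64 0.00
      vertex 1.05 3.64 20.59
    endloop
  endfacet
  facet normal -0.9824 -0.1867 0.0000
    outer loop
      vertex 0.10 8.64 0.00
      vertex 1.05 3.64 20.59
      vertex 0.10 8.64 20.59
    endloop
  endfacet
  facet normal -0.6318 -0.7751 0.0000
    outer loop
      vertex 1.05 3.64 0.00
      vertex 5.00 0.42 0.00
      vertex 5.00 0.42 20.59
    endloop
  endfacet
  facet normal -0.6318 -0.7751 0.0000
    outer loop
      vertex 1.05 3.64 0.00
      vertex 5.00 0.42 20.59
      vertex 1.05 3.64 20.59
    endloop
  endfacet
  facet normal 0.0118 -0.9999 0.0000
    outer loop
      vertex 5.00 0.42 0.00
      vertex 10.09 0.48 0.00
      vertex 10.09 0.48 20.59
    endloop
  endfacet
  facet normal 0.0118 -0.9999 0.0000
    outer loop
      vertex 5.00 0.42 0.00
      vertex 10.09 0.48 20.59
      vertex 5.00 0.42 20.59
    endloop
  endfacet
  facet normal 0.6532 -0.7572 0.0000
    outer loop
      vertex 10.09 0.48 0.00
      vertex 13.95 3.81 0.00
      vertex 13.95 3.81 20.59
    endloop
  endfacet
  facet normal 0.6532 -0.7572 0.0000
    outer loop
      vertex 10.09 0.48 0.00
      vertex 13.95 3.81 20.59
      vertex 10.09 0.48 20.59
    endloop
  endfacet
  facet normal 0.9870 -0.1609 0.0000
    outer loop
      vertex 13.95 3.81 0.00
      vertex 14.77 8.84 0.00
      vertex 14.77 8.84 20.59
    endloop
  endfacet
  facet normal 0.9870 -0.1609 0.0000
    outer loop
      vertex 13.95 3.81 0.00
      vertex 14.77 8.84 20.59
      vertex 13.95 3.81 20.59
    endloop
  endfacet
endsolid part

The G0 Z moves step by Δz≈6.86 mm. Every layer's G1 loop is the same polygon, so the solid is a straight extrusion of it from z=0 to z≈20.6. Closing with flat bottom and top caps and triangulating gives 32 facets — a regular 9-sided prism (a cylinder approximated with 9 flat sides), circumscribed radius ≈ 7.45 mm, height ≈ 20.6 mm.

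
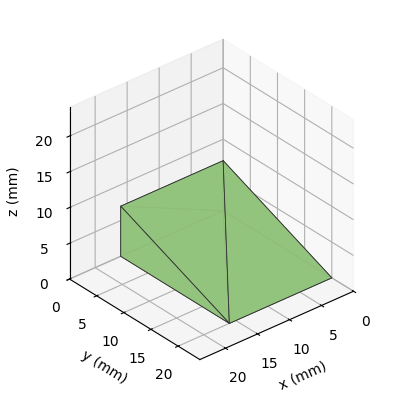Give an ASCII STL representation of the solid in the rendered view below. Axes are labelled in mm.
Reading the render: the shape is a wedge (ramp): 16 × 20 mm base, rising to 7 mm along the y=0 edge and sloping linearly to z=0 at y=20 (dimensions read to the nearest mm from the axis ticks). For the STL, each face is triangulated and given an outward normal.

solid part
  facet normal 0.0000 0.0000 -1.0000
    outer loop
      vertex 16.00 20.00 0.00
      vertex 16.00 0.00 0.00
      vertex 0.00 0.00 0.00
    endloop
  endfacet
  facet normal 0.0000 0.0000 -1.0000
    outer loop
      vertex 0.00 20.00 0.00
      vertex 16.00 20.00 0.00
      vertex 0.00 0.00 0.00
    endloop
  endfacet
  facet normal 0.0000 -1.0000 0.0000
    outer loop
      vertex 0.00 0.00 0.00
      vertex 16.00 0.00 0.00
      vertex 16.00 0.00 7.00
    endloop
  endfacet
  facet normal 0.0000 -1.0000 0.0000
    outer loop
      vertex 0.00 0.00 0.00
      vertex 16.00 0.00 7.00
      vertex 0.00 0.00 7.00
    endloop
  endfacet
  facet normal 0.0000 0.3304 0.9439
    outer loop
      vertex 0.00 0.00 7.00
      vertex 16.00 0.00 7.00
      vertex 16.00 20.00 0.00
    endloop
  endfacet
  facet normal 0.0000 0.3304 0.9439
    outer loop
      vertex 0.00 0.00 7.00
      vertex 16.00 20.00 0.00
      vertex 0.00 20.00 0.00
    endloop
  endfacet
  facet normal -1.0000 0.0000 0.0000
    outer loop
      vertex 0.00 0.00 7.00
      vertex 0.00 20.00 0.00
      vertex 0.00 0.00 0.00
    endloop
  endfacet
  facet normal 1.0000 0.0000 0.0000
    outer loop
      vertex 16.00 0.00 0.00
      vertex 16.00 20.00 0.00
      vertex 16.00 0.00 7.00
    endloop
  endfacet
endsolid part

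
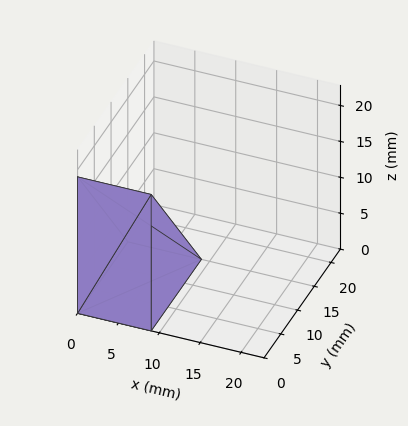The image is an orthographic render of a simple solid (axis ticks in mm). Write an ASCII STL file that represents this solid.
Reading the render: the shape is a wedge (ramp): 9 × 15 mm base, rising to 19 mm along the y=0 edge and sloping linearly to z=0 at y=15 (dimensions read to the nearest mm from the axis ticks). For the STL, each face is triangulated and given an outward normal.

solid part
  facet normal 0.0000 0.0000 -1.0000
    outer loop
      vertex 9.00 15.00 0.00
      vertex 9.00 0.00 0.00
      vertex 0.00 0.00 0.00
    endloop
  endfacet
  facet normal 0.0000 0.0000 -1.0000
    outer loop
      vertex 0.00 15.00 0.00
      vertex 9.00 15.00 0.00
      vertex 0.00 0.00 0.00
    endloop
  endfacet
  facet normal 0.0000 -1.0000 0.0000
    outer loop
      vertex 0.00 0.00 0.00
      vertex 9.00 0.00 0.00
      vertex 9.00 0.00 19.00
    endloop
  endfacet
  facet normal 0.0000 -1.0000 0.0000
    outer loop
      vertex 0.00 0.00 0.00
      vertex 9.00 0.00 19.00
      vertex 0.00 0.00 19.00
    endloop
  endfacet
  facet normal 0.0000 0.7849 0.6196
    outer loop
      vertex 0.00 0.00 19.00
      vertex 9.00 0.00 19.00
      vertex 9.00 15.00 0.00
    endloop
  endfacet
  facet normal 0.0000 0.7849 0.6196
    outer loop
      vertex 0.00 0.00 19.00
      vertex 9.00 15.00 0.00
      vertex 0.00 15.00 0.00
    endloop
  endfacet
  facet normal -1.0000 0.0000 0.0000
    outer loop
      vertex 0.00 0.00 19.00
      vertex 0.00 15.00 0.00
      vertex 0.00 0.00 0.00
    endloop
  endfacet
  facet normal 1.0000 0.0000 0.0000
    outer loop
      vertex 9.00 0.00 0.00
      vertex 9.00 15.00 0.00
      vertex 9.00 0.00 19.00
    endloop
  endfacet
endsolid part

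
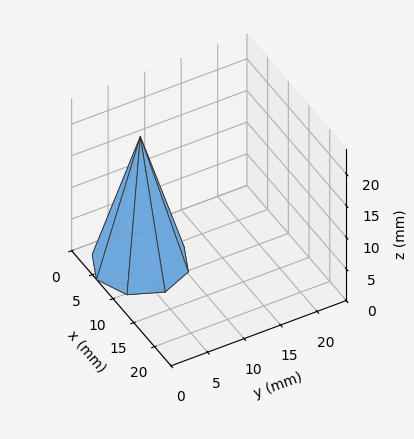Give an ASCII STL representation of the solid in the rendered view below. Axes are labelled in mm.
Reading the render: the shape is a regular 8-sided pyramid, base circumscribed radius ≈ 6 mm, apex at z ≈ 20 mm (dimensions read to the nearest mm from the axis ticks). For the STL, each face is triangulated and given an outward normal.

solid part
  facet normal 0.0000 0.0000 -1.0000
    outer loop
      vertex 6.0 12.0 0.0
      vertex 10.2 10.2 0.0
      vertex 12.0 6.0 0.0
    endloop
  endfacet
  facet normal 0.0000 0.0000 -1.0000
    outer loop
      vertex 1.8 10.2 0.0
      vertex 6.0 12.0 0.0
      vertex 12.0 6.0 0.0
    endloop
  endfacet
  facet normal 0.0000 0.0000 -1.0000
    outer loop
      vertex 0.0 6.0 0.0
      vertex 1.8 10.2 0.0
      vertex 12.0 6.0 0.0
    endloop
  endfacet
  facet normal 0.0000 0.0000 -1.0000
    outer loop
      vertex 1.8 1.8 0.0
      vertex 0.0 6.0 0.0
      vertex 12.0 6.0 0.0
    endloop
  endfacet
  facet normal 0.0000 0.0000 -1.0000
    outer loop
      vertex 6.0 0.0 0.0
      vertex 1.8 1.8 0.0
      vertex 12.0 6.0 0.0
    endloop
  endfacet
  facet normal 0.0000 0.0000 -1.0000
    outer loop
      vertex 10.2 1.8 0.0
      vertex 6.0 0.0 0.0
      vertex 12.0 6.0 0.0
    endloop
  endfacet
  facet normal 0.8861 0.3797 0.2658
    outer loop
      vertex 12.0 6.0 0.0
      vertex 10.2 10.2 0.0
      vertex 6.0 6.0 20.0
    endloop
  endfacet
  facet normal 0.3797 0.8861 0.2658
    outer loop
      vertex 10.2 10.2 0.0
      vertex 6.0 12.0 0.0
      vertex 6.0 6.0 20.0
    endloop
  endfacet
  facet normal -0.3797 0.8861 0.2658
    outer loop
      vertex 6.0 12.0 0.0
      vertex 1.8 10.2 0.0
      vertex 6.0 6.0 20.0
    endloop
  endfacet
  facet normal -0.8861 0.3797 0.2658
    outer loop
      vertex 1.8 10.2 0.0
      vertex 0.0 6.0 0.0
      vertex 6.0 6.0 20.0
    endloop
  endfacet
  facet normal -0.8861 -0.3797 0.2658
    outer loop
      vertex 0.0 6.0 0.0
      vertex 1.8 1.8 0.0
      vertex 6.0 6.0 20.0
    endloop
  endfacet
  facet normal -0.3797 -0.8861 0.2658
    outer loop
      vertex 1.8 1.8 0.0
      vertex 6.0 0.0 0.0
      vertex 6.0 6.0 20.0
    endloop
  endfacet
  facet normal 0.3797 -0.8861 0.2658
    outer loop
      vertex 6.0 0.0 0.0
      vertex 10.2 1.8 0.0
      vertex 6.0 6.0 20.0
    endloop
  endfacet
  facet normal 0.8861 -0.3797 0.2658
    outer loop
      vertex 10.2 1.8 0.0
      vertex 12.0 6.0 0.0
      vertex 6.0 6.0 20.0
    endloop
  endfacet
endsolid part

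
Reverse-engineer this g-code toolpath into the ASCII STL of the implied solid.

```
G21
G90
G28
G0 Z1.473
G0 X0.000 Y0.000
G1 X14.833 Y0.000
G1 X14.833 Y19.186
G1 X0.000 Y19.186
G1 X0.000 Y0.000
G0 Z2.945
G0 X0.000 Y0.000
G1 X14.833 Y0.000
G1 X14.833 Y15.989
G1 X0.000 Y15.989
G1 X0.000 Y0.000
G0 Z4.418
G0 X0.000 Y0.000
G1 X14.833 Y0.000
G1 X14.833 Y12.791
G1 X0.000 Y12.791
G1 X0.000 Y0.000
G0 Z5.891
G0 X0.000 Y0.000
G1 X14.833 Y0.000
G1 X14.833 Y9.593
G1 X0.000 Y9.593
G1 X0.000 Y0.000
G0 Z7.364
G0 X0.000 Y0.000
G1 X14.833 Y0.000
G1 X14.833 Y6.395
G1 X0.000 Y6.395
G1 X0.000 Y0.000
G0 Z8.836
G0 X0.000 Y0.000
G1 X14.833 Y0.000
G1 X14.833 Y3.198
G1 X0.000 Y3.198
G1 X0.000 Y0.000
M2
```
solid part
  facet normal 0.0000 0.0000 -1.0000
    outer loop
      vertex 14.833 22.384 0.000
      vertex 14.833 0.000 0.000
      vertex 0.000 0.000 0.000
    endloop
  endfacet
  facet normal 0.0000 0.0000 -1.0000
    outer loop
      vertex 0.000 22.384 0.000
      vertex 14.833 22.384 0.000
      vertex 0.000 0.000 0.000
    endloop
  endfacet
  facet normal 0.0000 -1.0000 0.0000
    outer loop
      vertex 0.000 0.000 0.000
      vertex 14.833 0.000 0.000
      vertex 14.833 0.000 10.309
    endloop
  endfacet
  facet normal 0.0000 -1.0000 0.0000
    outer loop
      vertex 0.000 0.000 0.000
      vertex 14.833 0.000 10.309
      vertex 0.000 0.000 10.309
    endloop
  endfacet
  facet normal 0.0000 0.4183 0.9083
    outer loop
      vertex 0.000 0.000 10.309
      vertex 14.833 0.000 10.309
      vertex 14.833 22.384 0.000
    endloop
  endfacet
  facet normal 0.0000 0.4183 0.9083
    outer loop
      vertex 0.000 0.000 10.309
      vertex 14.833 22.384 0.000
      vertex 0.000 22.384 0.000
    endloop
  endfacet
  facet normal -1.0000 0.0000 0.0000
    outer loop
      vertex 0.000 0.000 10.309
      vertex 0.000 22.384 0.000
      vertex 0.000 0.000 0.000
    endloop
  endfacet
  facet normal 1.0000 0.0000 0.0000
    outer loop
      vertex 14.833 0.000 0.000
      vertex 14.833 22.384 0.000
      vertex 14.833 0.000 10.309
    endloop
  endfacet
endsolid part

The G0 Z moves step by Δz≈1.473 mm. The G1 loops shrink linearly with z, so the solid tapers from its base footprint up to z≈10.3. Closing with a flat bottom cap and the tapered top and triangulating gives 8 facets — a wedge (ramp): 14.8 × 22.4 mm base, rising to 10.3 mm along the y=0 edge and sloping linearly to z=0 at y=22.4.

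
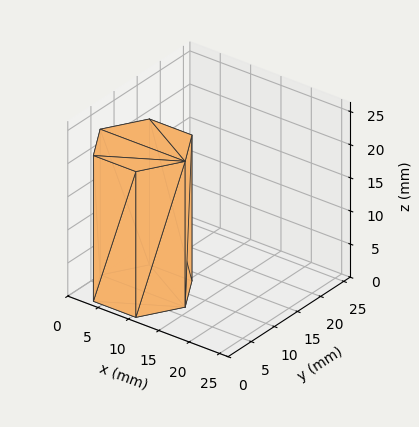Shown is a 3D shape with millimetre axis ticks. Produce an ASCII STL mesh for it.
Reading the render: the shape is a regular 6-sided prism (a cylinder approximated with 6 flat sides), circumscribed radius ≈ 7 mm, height ≈ 22 mm (dimensions read to the nearest mm from the axis ticks). For the STL, each face is triangulated and given an outward normal.

solid part
  facet normal 0.0000 0.0000 -1.0000
    outer loop
      vertex 3.50 13.06 0.00
      vertex 10.50 13.06 0.00
      vertex 14.00 7.00 0.00
    endloop
  endfacet
  facet normal 0.0000 0.0000 -1.0000
    outer loop
      vertex 0.00 7.00 0.00
      vertex 3.50 13.06 0.00
      vertex 14.00 7.00 0.00
    endloop
  endfacet
  facet normal 0.0000 0.0000 -1.0000
    outer loop
      vertex 3.50 0.94 0.00
      vertex 0.00 7.00 0.00
      vertex 14.00 7.00 0.00
    endloop
  endfacet
  facet normal 0.0000 0.0000 -1.0000
    outer loop
      vertex 10.50 0.94 0.00
      vertex 3.50 0.94 0.00
      vertex 14.00 7.00 0.00
    endloop
  endfacet
  facet normal 0.0000 0.0000 1.0000
    outer loop
      vertex 14.00 7.00 22.00
      vertex 10.50 13.06 22.00
      vertex 3.50 13.06 22.00
    endloop
  endfacet
  facet normal 0.0000 0.0000 1.0000
    outer loop
      vertex 14.00 7.00 22.00
      vertex 3.50 13.06 22.00
      vertex 0.00 7.00 22.00
    endloop
  endfacet
  facet normal 0.0000 0.0000 1.0000
    outer loop
      vertex 14.00 7.00 22.00
      vertex 0.00 7.00 22.00
      vertex 3.50 0.94 22.00
    endloop
  endfacet
  facet normal 0.0000 0.0000 1.0000
    outer loop
      vertex 14.00 7.00 22.00
      vertex 3.50 0.94 22.00
      vertex 10.50 0.94 22.00
    endloop
  endfacet
  facet normal 0.8659 0.5001 0.0000
    outer loop
      vertex 14.00 7.00 0.00
      vertex 10.50 13.06 0.00
      vertex 10.50 13.06 22.00
    endloop
  endfacet
  facet normal 0.8659 0.5001 0.0000
    outer loop
      vertex 14.00 7.00 0.00
      vertex 10.50 13.06 22.00
      vertex 14.00 7.00 22.00
    endloop
  endfacet
  facet normal 0.0000 1.0000 0.0000
    outer loop
      vertex 10.50 13.06 0.00
      vertex 3.50 13.06 0.00
      vertex 3.50 13.06 22.00
    endloop
  endfacet
  facet normal 0.0000 1.0000 0.0000
    outer loop
      vertex 10.50 13.06 0.00
      vertex 3.50 13.06 22.00
      vertex 10.50 13.06 22.00
    endloop
  endfacet
  facet normal -0.8659 0.5001 0.0000
    outer loop
      vertex 3.50 13.06 0.00
      vertex 0.00 7.00 0.00
      vertex 0.00 7.00 22.00
    endloop
  endfacet
  facet normal -0.8659 0.5001 0.0000
    outer loop
      vertex 3.50 13.06 0.00
      vertex 0.00 7.00 22.00
      vertex 3.50 13.06 22.00
    endloop
  endfacet
  facet normal -0.8659 -0.5001 0.0000
    outer loop
      vertex 0.00 7.00 0.00
      vertex 3.50 0.94 0.00
      vertex 3.50 0.94 22.00
    endloop
  endfacet
  facet normal -0.8659 -0.5001 0.0000
    outer loop
      vertex 0.00 7.00 0.00
      vertex 3.50 0.94 22.00
      vertex 0.00 7.00 22.00
    endloop
  endfacet
  facet normal 0.0000 -1.0000 0.0000
    outer loop
      vertex 3.50 0.94 0.00
      vertex 10.50 0.94 0.00
      vertex 10.50 0.94 22.00
    endloop
  endfacet
  facet normal 0.0000 -1.0000 0.0000
    outer loop
      vertex 3.50 0.94 0.00
      vertex 10.50 0.94 22.00
      vertex 3.50 0.94 22.00
    endloop
  endfacet
  facet normal 0.8659 -0.5001 0.0000
    outer loop
      vertex 10.50 0.94 0.00
      vertex 14.00 7.00 0.00
      vertex 14.00 7.00 22.00
    endloop
  endfacet
  facet normal 0.8659 -0.5001 0.0000
    outer loop
      vertex 10.50 0.94 0.00
      vertex 14.00 7.00 22.00
      vertex 10.50 0.94 22.00
    endloop
  endfacet
endsolid part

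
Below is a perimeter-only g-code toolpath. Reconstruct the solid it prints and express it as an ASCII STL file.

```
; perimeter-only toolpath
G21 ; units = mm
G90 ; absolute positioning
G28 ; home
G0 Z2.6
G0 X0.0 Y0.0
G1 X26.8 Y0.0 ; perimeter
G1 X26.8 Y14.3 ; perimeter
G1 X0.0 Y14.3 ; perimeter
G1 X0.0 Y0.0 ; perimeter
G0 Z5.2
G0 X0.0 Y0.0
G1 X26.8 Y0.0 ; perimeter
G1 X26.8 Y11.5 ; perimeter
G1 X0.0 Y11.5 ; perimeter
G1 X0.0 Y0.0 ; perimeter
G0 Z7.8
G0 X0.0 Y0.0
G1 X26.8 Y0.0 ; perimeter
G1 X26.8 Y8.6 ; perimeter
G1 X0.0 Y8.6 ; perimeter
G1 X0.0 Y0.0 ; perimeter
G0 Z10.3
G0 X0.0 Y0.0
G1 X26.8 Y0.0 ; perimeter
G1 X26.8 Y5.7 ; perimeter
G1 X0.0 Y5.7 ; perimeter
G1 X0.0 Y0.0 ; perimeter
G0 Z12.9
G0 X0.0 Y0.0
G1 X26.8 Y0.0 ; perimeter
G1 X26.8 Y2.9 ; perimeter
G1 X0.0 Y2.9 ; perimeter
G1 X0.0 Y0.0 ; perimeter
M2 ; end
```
solid part
  facet normal 0.0000 0.0000 -1.0000
    outer loop
      vertex 26.8 17.2 0.0
      vertex 26.8 0.0 0.0
      vertex 0.0 0.0 0.0
    endloop
  endfacet
  facet normal 0.0000 0.0000 -1.0000
    outer loop
      vertex 0.0 17.2 0.0
      vertex 26.8 17.2 0.0
      vertex 0.0 0.0 0.0
    endloop
  endfacet
  facet normal 0.0000 -1.0000 0.0000
    outer loop
      vertex 0.0 0.0 0.0
      vertex 26.8 0.0 0.0
      vertex 26.8 0.0 15.5
    endloop
  endfacet
  facet normal 0.0000 -1.0000 0.0000
    outer loop
      vertex 0.0 0.0 0.0
      vertex 26.8 0.0 15.5
      vertex 0.0 0.0 15.5
    endloop
  endfacet
  facet normal 0.0000 0.6694 0.7429
    outer loop
      vertex 0.0 0.0 15.5
      vertex 26.8 0.0 15.5
      vertex 26.8 17.2 0.0
    endloop
  endfacet
  facet normal 0.0000 0.6694 0.7429
    outer loop
      vertex 0.0 0.0 15.5
      vertex 26.8 17.2 0.0
      vertex 0.0 17.2 0.0
    endloop
  endfacet
  facet normal -1.0000 0.0000 0.0000
    outer loop
      vertex 0.0 0.0 15.5
      vertex 0.0 17.2 0.0
      vertex 0.0 0.0 0.0
    endloop
  endfacet
  facet normal 1.0000 0.0000 0.0000
    outer loop
      vertex 26.8 0.0 0.0
      vertex 26.8 17.2 0.0
      vertex 26.8 0.0 15.5
    endloop
  endfacet
endsolid part

The G0 Z moves step by Δz≈2.6 mm. The G1 loops shrink linearly with z, so the solid tapers from its base footprint up to z≈15.5. Closing with a flat bottom cap and the tapered top and triangulating gives 8 facets — a wedge (ramp): 26.8 × 17.2 mm base, rising to 15.5 mm along the y=0 edge and sloping linearly to z=0 at y=17.2.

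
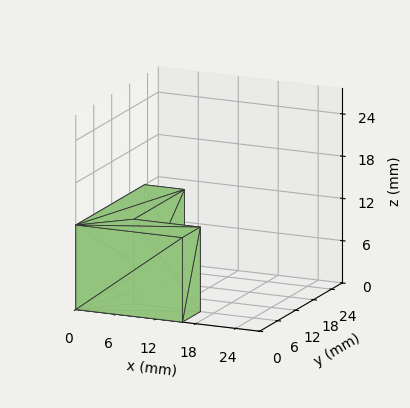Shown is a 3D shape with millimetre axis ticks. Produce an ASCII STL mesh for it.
Reading the render: the shape is an L-shaped prism: outer 16 × 23 mm, arm thicknesses ≈ 6 mm (horizontal) and 6 mm (vertical), extruded 12 mm in z (dimensions read to the nearest mm from the axis ticks). For the STL, each face is triangulated and given an outward normal.

solid part
  facet normal 0.0000 0.0000 -1.0000
    outer loop
      vertex 16.0 6.0 0.0
      vertex 16.0 0.0 0.0
      vertex 0.0 0.0 0.0
    endloop
  endfacet
  facet normal 0.0000 0.0000 -1.0000
    outer loop
      vertex 6.0 6.0 0.0
      vertex 16.0 6.0 0.0
      vertex 0.0 0.0 0.0
    endloop
  endfacet
  facet normal 0.0000 0.0000 -1.0000
    outer loop
      vertex 6.0 23.0 0.0
      vertex 6.0 6.0 0.0
      vertex 0.0 0.0 0.0
    endloop
  endfacet
  facet normal 0.0000 0.0000 -1.0000
    outer loop
      vertex 0.0 23.0 0.0
      vertex 6.0 23.0 0.0
      vertex 0.0 0.0 0.0
    endloop
  endfacet
  facet normal 0.0000 0.0000 1.0000
    outer loop
      vertex 0.0 0.0 12.0
      vertex 16.0 0.0 12.0
      vertex 16.0 6.0 12.0
    endloop
  endfacet
  facet normal 0.0000 0.0000 1.0000
    outer loop
      vertex 0.0 0.0 12.0
      vertex 16.0 6.0 12.0
      vertex 6.0 6.0 12.0
    endloop
  endfacet
  facet normal 0.0000 0.0000 1.0000
    outer loop
      vertex 0.0 0.0 12.0
      vertex 6.0 6.0 12.0
      vertex 6.0 23.0 12.0
    endloop
  endfacet
  facet normal 0.0000 0.0000 1.0000
    outer loop
      vertex 0.0 0.0 12.0
      vertex 6.0 23.0 12.0
      vertex 0.0 23.0 12.0
    endloop
  endfacet
  facet normal 0.0000 -1.0000 0.0000
    outer loop
      vertex 0.0 0.0 0.0
      vertex 16.0 0.0 0.0
      vertex 16.0 0.0 12.0
    endloop
  endfacet
  facet normal 0.0000 -1.0000 0.0000
    outer loop
      vertex 0.0 0.0 0.0
      vertex 16.0 0.0 12.0
      vertex 0.0 0.0 12.0
    endloop
  endfacet
  facet normal 1.0000 0.0000 0.0000
    outer loop
      vertex 16.0 0.0 0.0
      vertex 16.0 6.0 0.0
      vertex 16.0 6.0 12.0
    endloop
  endfacet
  facet normal 1.0000 0.0000 0.0000
    outer loop
      vertex 16.0 0.0 0.0
      vertex 16.0 6.0 12.0
      vertex 16.0 0.0 12.0
    endloop
  endfacet
  facet normal 0.0000 1.0000 0.0000
    outer loop
      vertex 16.0 6.0 0.0
      vertex 6.0 6.0 0.0
      vertex 6.0 6.0 12.0
    endloop
  endfacet
  facet normal 0.0000 1.0000 0.0000
    outer loop
      vertex 16.0 6.0 0.0
      vertex 6.0 6.0 12.0
      vertex 16.0 6.0 12.0
    endloop
  endfacet
  facet normal 1.0000 0.0000 0.0000
    outer loop
      vertex 6.0 6.0 0.0
      vertex 6.0 23.0 0.0
      vertex 6.0 23.0 12.0
    endloop
  endfacet
  facet normal 1.0000 0.0000 0.0000
    outer loop
      vertex 6.0 6.0 0.0
      vertex 6.0 23.0 12.0
      vertex 6.0 6.0 12.0
    endloop
  endfacet
  facet normal 0.0000 1.0000 0.0000
    outer loop
      vertex 6.0 23.0 0.0
      vertex 0.0 23.0 0.0
      vertex 0.0 23.0 12.0
    endloop
  endfacet
  facet normal 0.0000 1.0000 0.0000
    outer loop
      vertex 6.0 23.0 0.0
      vertex 0.0 23.0 12.0
      vertex 6.0 23.0 12.0
    endloop
  endfacet
  facet normal -1.0000 0.0000 0.0000
    outer loop
      vertex 0.0 23.0 0.0
      vertex 0.0 0.0 0.0
      vertex 0.0 0.0 12.0
    endloop
  endfacet
  facet normal -1.0000 0.0000 0.0000
    outer loop
      vertex 0.0 23.0 0.0
      vertex 0.0 0.0 12.0
      vertex 0.0 23.0 12.0
    endloop
  endfacet
endsolid part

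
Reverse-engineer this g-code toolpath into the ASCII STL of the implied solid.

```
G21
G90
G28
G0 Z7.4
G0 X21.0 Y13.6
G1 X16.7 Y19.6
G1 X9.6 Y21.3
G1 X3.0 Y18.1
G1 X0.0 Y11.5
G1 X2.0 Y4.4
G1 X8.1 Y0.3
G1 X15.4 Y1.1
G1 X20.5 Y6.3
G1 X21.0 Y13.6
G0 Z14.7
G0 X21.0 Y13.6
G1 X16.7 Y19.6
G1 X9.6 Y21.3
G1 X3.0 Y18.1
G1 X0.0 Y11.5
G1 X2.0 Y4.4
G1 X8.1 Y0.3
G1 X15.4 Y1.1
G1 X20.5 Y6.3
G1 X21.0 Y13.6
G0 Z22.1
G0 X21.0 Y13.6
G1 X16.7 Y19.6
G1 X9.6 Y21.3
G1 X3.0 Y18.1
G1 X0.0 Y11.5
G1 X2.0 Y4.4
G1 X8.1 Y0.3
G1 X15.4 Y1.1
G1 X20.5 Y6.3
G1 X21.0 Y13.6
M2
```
solid part
  facet normal 0.0000 0.0000 -1.0000
    outer loop
      vertex 9.6 21.3 0.0
      vertex 16.7 19.6 0.0
      vertex 21.0 13.6 0.0
    endloop
  endfacet
  facet normal 0.0000 0.0000 -1.0000
    outer loop
      vertex 3.0 18.1 0.0
      vertex 9.6 21.3 0.0
      vertex 21.0 13.6 0.0
    endloop
  endfacet
  facet normal 0.0000 0.0000 -1.0000
    outer loop
      vertex 0.0 11.5 0.0
      vertex 3.0 18.1 0.0
      vertex 21.0 13.6 0.0
    endloop
  endfacet
  facet normal 0.0000 0.0000 -1.0000
    outer loop
      vertex 2.0 4.4 0.0
      vertex 0.0 11.5 0.0
      vertex 21.0 13.6 0.0
    endloop
  endfacet
  facet normal 0.0000 0.0000 -1.0000
    outer loop
      vertex 8.1 0.3 0.0
      vertex 2.0 4.4 0.0
      vertex 21.0 13.6 0.0
    endloop
  endfacet
  facet normal 0.0000 0.0000 -1.0000
    outer loop
      vertex 15.4 1.1 0.0
      vertex 8.1 0.3 0.0
      vertex 21.0 13.6 0.0
    endloop
  endfacet
  facet normal 0.0000 0.0000 -1.0000
    outer loop
      vertex 20.5 6.3 0.0
      vertex 15.4 1.1 0.0
      vertex 21.0 13.6 0.0
    endloop
  endfacet
  facet normal 0.0000 0.0000 1.0000
    outer loop
      vertex 21.0 13.6 22.1
      vertex 16.7 19.6 22.1
      vertex 9.6 21.3 22.1
    endloop
  endfacet
  facet normal 0.0000 0.0000 1.0000
    outer loop
      vertex 21.0 13.6 22.1
      vertex 9.6 21.3 22.1
      vertex 3.0 18.1 22.1
    endloop
  endfacet
  facet normal 0.0000 0.0000 1.0000
    outer loop
      vertex 21.0 13.6 22.1
      vertex 3.0 18.1 22.1
      vertex 0.0 11.5 22.1
    endloop
  endfacet
  facet normal 0.0000 0.0000 1.0000
    outer loop
      vertex 21.0 13.6 22.1
      vertex 0.0 11.5 22.1
      vertex 2.0 4.4 22.1
    endloop
  endfacet
  facet normal 0.0000 0.0000 1.0000
    outer loop
      vertex 21.0 13.6 22.1
      vertex 2.0 4.4 22.1
      vertex 8.1 0.3 22.1
    endloop
  endfacet
  facet normal 0.0000 0.0000 1.0000
    outer loop
      vertex 21.0 13.6 22.1
      vertex 8.1 0.3 22.1
      vertex 15.4 1.1 22.1
    endloop
  endfacet
  facet normal 0.0000 0.0000 1.0000
    outer loop
      vertex 21.0 13.6 22.1
      vertex 15.4 1.1 22.1
      vertex 20.5 6.3 22.1
    endloop
  endfacet
  facet normal 0.8128 0.5825 0.0000
    outer loop
      vertex 21.0 13.6 0.0
      vertex 16.7 19.6 0.0
      vertex 16.7 19.6 22.1
    endloop
  endfacet
  facet normal 0.8128 0.5825 0.0000
    outer loop
      vertex 21.0 13.6 0.0
      vertex 16.7 19.6 22.1
      vertex 21.0 13.6 22.1
    endloop
  endfacet
  facet normal 0.2329 0.9725 0.0000
    outer loop
      vertex 16.7 19.6 0.0
      vertex 9.6 21.3 0.0
      vertex 9.6 21.3 22.1
    endloop
  endfacet
  facet normal 0.2329 0.9725 0.0000
    outer loop
      vertex 16.7 19.6 0.0
      vertex 9.6 21.3 22.1
      vertex 16.7 19.6 22.1
    endloop
  endfacet
  facet normal -0.4363 0.8998 0.0000
    outer loop
      vertex 9.6 21.3 0.0
      vertex 3.0 18.1 0.0
      vertex 3.0 18.1 22.1
    endloop
  endfacet
  facet normal -0.4363 0.8998 0.0000
    outer loop
      vertex 9.6 21.3 0.0
      vertex 3.0 18.1 22.1
      vertex 9.6 21.3 22.1
    endloop
  endfacet
  facet normal -0.9104 0.4138 0.0000
    outer loop
      vertex 3.0 18.1 0.0
      vertex 0.0 11.5 0.0
      vertex 0.0 11.5 22.1
    endloop
  endfacet
  facet normal -0.9104 0.4138 0.0000
    outer loop
      vertex 3.0 18.1 0.0
      vertex 0.0 11.5 22.1
      vertex 3.0 18.1 22.1
    endloop
  endfacet
  facet normal -0.9625 -0.2711 0.0000
    outer loop
      vertex 0.0 11.5 0.0
      vertex 2.0 4.4 0.0
      vertex 2.0 4.4 22.1
    endloop
  endfacet
  facet normal -0.9625 -0.2711 0.0000
    outer loop
      vertex 0.0 11.5 0.0
      vertex 2.0 4.4 22.1
      vertex 0.0 11.5 22.1
    endloop
  endfacet
  facet normal -0.5578 -0.8300 0.0000
    outer loop
      vertex 2.0 4.4 0.0
      vertex 8.1 0.3 0.0
      vertex 8.1 0.3 22.1
    endloop
  endfacet
  facet normal -0.5578 -0.8300 0.0000
    outer loop
      vertex 2.0 4.4 0.0
      vertex 8.1 0.3 22.1
      vertex 2.0 4.4 22.1
    endloop
  endfacet
  facet normal 0.1089 -0.9940 0.0000
    outer loop
      vertex 8.1 0.3 0.0
      vertex 15.4 1.1 0.0
      vertex 15.4 1.1 22.1
    endloop
  endfacet
  facet normal 0.1089 -0.9940 0.0000
    outer loop
      vertex 8.1 0.3 0.0
      vertex 15.4 1.1 22.1
      vertex 8.1 0.3 22.1
    endloop
  endfacet
  facet normal 0.7139 -0.7002 0.0000
    outer loop
      vertex 15.4 1.1 0.0
      vertex 20.5 6.3 0.0
      vertex 20.5 6.3 22.1
    endloop
  endfacet
  facet normal 0.7139 -0.7002 0.0000
    outer loop
      vertex 15.4 1.1 0.0
      vertex 20.5 6.3 22.1
      vertex 15.4 1.1 22.1
    endloop
  endfacet
  facet normal 0.9977 -0.0683 0.0000
    outer loop
      vertex 20.5 6.3 0.0
      vertex 21.0 13.6 0.0
      vertex 21.0 13.6 22.1
    endloop
  endfacet
  facet normal 0.9977 -0.0683 0.0000
    outer loop
      vertex 20.5 6.3 0.0
      vertex 21.0 13.6 22.1
      vertex 20.5 6.3 22.1
    endloop
  endfacet
endsolid part

The G0 Z moves step by Δz≈7.4 mm. Every layer's G1 loop is the same polygon, so the solid is a straight extrusion of it from z=0 to z≈22.1. Closing with flat bottom and top caps and triangulating gives 32 facets — a regular 9-sided prism (a cylinder approximated with 9 flat sides), circumscribed radius ≈ 10.7 mm, height ≈ 22.1 mm.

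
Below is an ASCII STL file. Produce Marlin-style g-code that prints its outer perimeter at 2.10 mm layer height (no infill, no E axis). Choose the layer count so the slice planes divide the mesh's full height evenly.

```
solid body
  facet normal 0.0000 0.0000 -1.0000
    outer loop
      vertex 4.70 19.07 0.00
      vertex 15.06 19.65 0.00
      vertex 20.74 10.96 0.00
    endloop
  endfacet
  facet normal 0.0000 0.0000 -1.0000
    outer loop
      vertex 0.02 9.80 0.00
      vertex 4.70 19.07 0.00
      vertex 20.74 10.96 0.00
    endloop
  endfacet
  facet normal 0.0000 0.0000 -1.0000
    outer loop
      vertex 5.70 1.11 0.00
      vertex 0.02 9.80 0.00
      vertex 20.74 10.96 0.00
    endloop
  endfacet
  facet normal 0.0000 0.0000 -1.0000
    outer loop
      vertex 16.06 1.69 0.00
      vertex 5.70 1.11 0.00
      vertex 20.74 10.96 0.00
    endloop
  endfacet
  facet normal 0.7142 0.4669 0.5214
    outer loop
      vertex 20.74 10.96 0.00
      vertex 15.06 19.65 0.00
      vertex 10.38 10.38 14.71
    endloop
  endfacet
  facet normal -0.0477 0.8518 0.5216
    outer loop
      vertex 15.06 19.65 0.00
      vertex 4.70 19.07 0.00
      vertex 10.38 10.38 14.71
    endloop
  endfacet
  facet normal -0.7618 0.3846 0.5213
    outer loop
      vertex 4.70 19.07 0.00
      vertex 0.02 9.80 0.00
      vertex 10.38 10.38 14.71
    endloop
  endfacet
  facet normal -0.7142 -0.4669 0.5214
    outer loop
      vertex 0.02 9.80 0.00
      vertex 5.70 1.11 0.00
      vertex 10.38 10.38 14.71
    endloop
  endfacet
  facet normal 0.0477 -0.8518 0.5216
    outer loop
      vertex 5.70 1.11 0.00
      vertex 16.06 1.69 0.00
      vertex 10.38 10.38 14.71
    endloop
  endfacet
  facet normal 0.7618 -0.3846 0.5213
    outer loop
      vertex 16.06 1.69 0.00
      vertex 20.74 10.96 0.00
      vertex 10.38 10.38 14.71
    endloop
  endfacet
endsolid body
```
; perimeter-only toolpath
G21 ; units = mm
G90 ; absolute positioning
G28 ; home
; layer 1
G0 Z2.10
G0 X19.26 Y10.88
G1 X14.39 Y18.33
G1 X5.51 Y17.83
G1 X1.50 Y9.88
G1 X6.37 Y2.43
G1 X15.25 Y2.93
G1 X19.26 Y10.88
; layer 2
G0 Z4.20
G0 X17.78 Y10.79
G1 X13.72 Y17.00
G1 X6.32 Y16.59
G1 X2.98 Y9.97
G1 X7.04 Y3.76
G1 X14.44 Y4.17
G1 X17.78 Y10.79
; layer 3
G0 Z6.30
G0 X16.30 Y10.71
G1 X13.05 Y15.68
G1 X7.13 Y15.35
G1 X4.46 Y10.05
G1 X7.71 Y5.08
G1 X13.63 Y5.41
G1 X16.30 Y10.71
; layer 4
G0 Z8.41
G0 X14.82 Y10.63
G1 X12.39 Y14.35
G1 X7.95 Y14.10
G1 X5.94 Y10.13
G1 X8.37 Y6.41
G1 X12.81 Y6.66
G1 X14.82 Y10.63
; layer 5
G0 Z10.51
G0 X13.34 Y10.55
G1 X11.72 Y13.03
G1 X8.76 Y12.86
G1 X7.42 Y10.21
G1 X9.04 Y7.73
G1 X12.00 Y7.90
G1 X13.34 Y10.55
; layer 6
G0 Z12.61
G0 X11.86 Y10.46
G1 X11.05 Y11.70
G1 X9.57 Y11.62
G1 X8.90 Y10.30
G1 X9.71 Y9.06
G1 X11.19 Y9.14
G1 X11.86 Y10.46
M2 ; end

The solid is a regular 6-sided pyramid, base circumscribed radius ≈ 10.4 mm, apex at z ≈ 14.7 mm. Slicing at Δz = 2.10 mm — 7 equal slices spanning the solid's height, so layer i sits at z = i·h/7 — gives 6 non-empty perimeters. Each is a 6-segment closed polygon; G0 lifts to the layer z and rapids to the start vertex, then G1 traces the edges. The cross-section shrinks linearly with z (the slice at the apex is degenerate and omitted).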